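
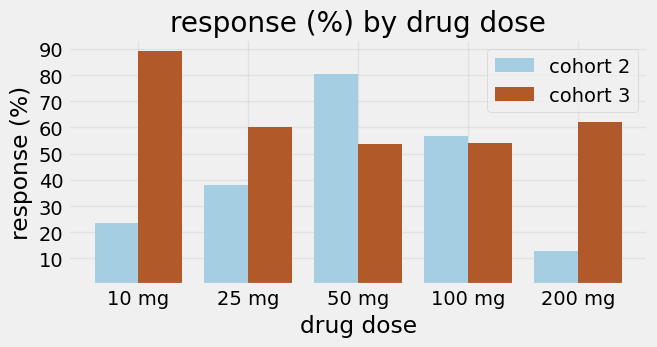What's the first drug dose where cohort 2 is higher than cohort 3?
25 mg: cohort 2 ≈ 40 vs cohort 3 ≈ 60 (not yet); 50 mg: cohort 2 ≈ 80 vs cohort 3 ≈ 50 (first crossover).

50 mg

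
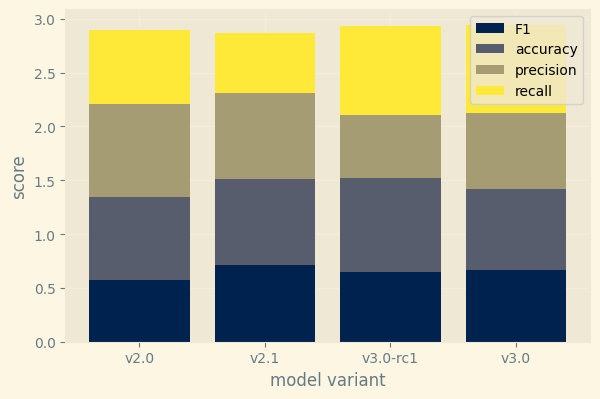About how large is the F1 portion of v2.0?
≈ 0.5

F1 top ≈ 0.5, bottom ≈ 0.0; segment ≈ 0.5.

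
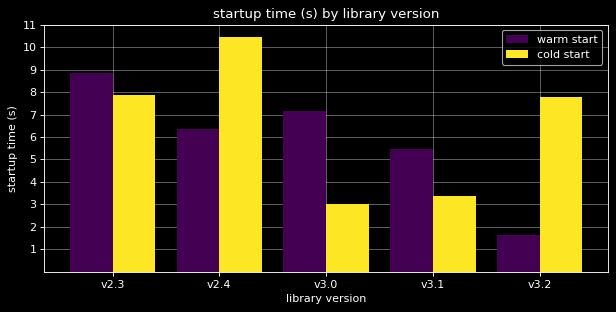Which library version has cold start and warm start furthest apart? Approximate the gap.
v3.2: cold start ≈ 8, warm start ≈ 2 → gap ≈ 6. Next-largest (v3.0) is only ≈ 4.

v3.2, ≈ 6 s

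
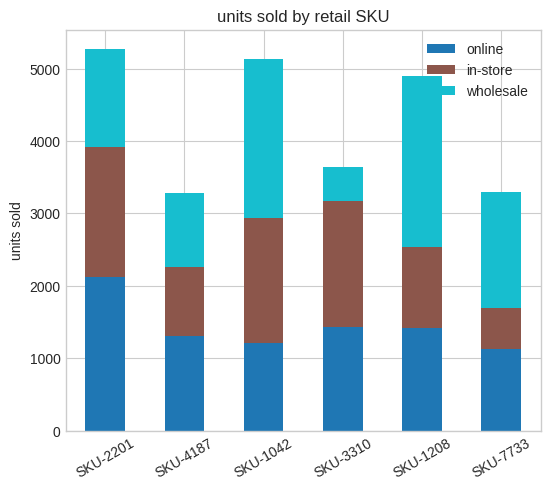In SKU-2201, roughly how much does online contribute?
online top ≈ 2000, bottom ≈ 0; segment ≈ 2000.

≈ 2000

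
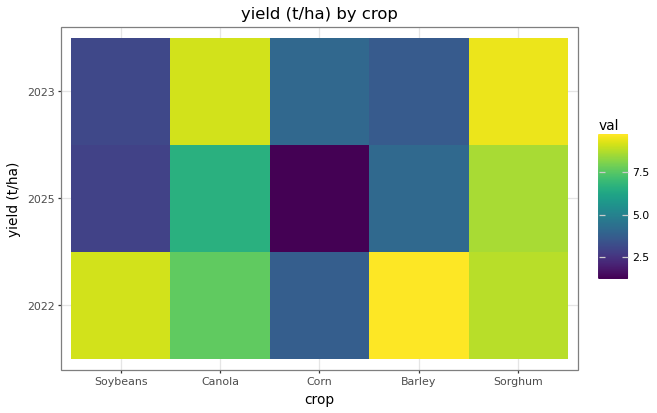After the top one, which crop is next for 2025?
Top 3 for 2025: Sorghum ≈ 9, Canola ≈ 7, Barley ≈ 4.

Canola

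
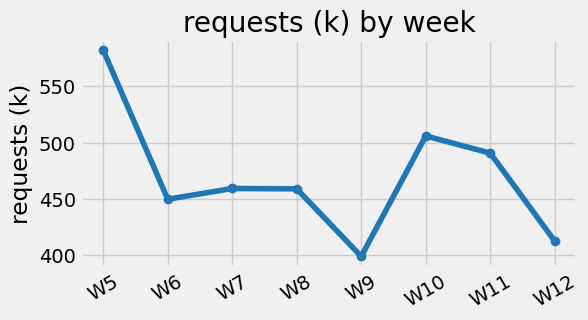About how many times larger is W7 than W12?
W7 ≈ 460, W12 ≈ 420; 460/420 ≈ 1.1.

≈ 1.1×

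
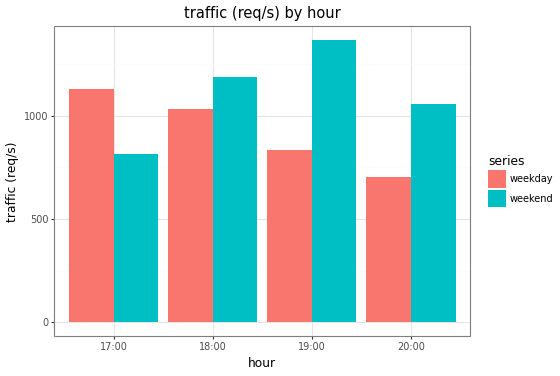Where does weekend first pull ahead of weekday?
17:00: weekend ≈ 800 vs weekday ≈ 1200 (not yet); 18:00: weekend ≈ 1200 vs weekday ≈ 1000 (first crossover).

18:00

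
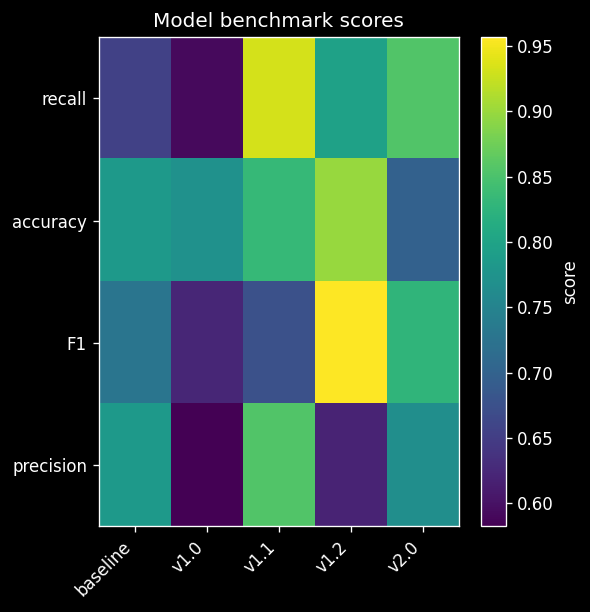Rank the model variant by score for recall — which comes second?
Top 3 for recall: v1.1 ≈ 0.95, v2.0 ≈ 0.85, v1.2 ≈ 0.80.

v2.0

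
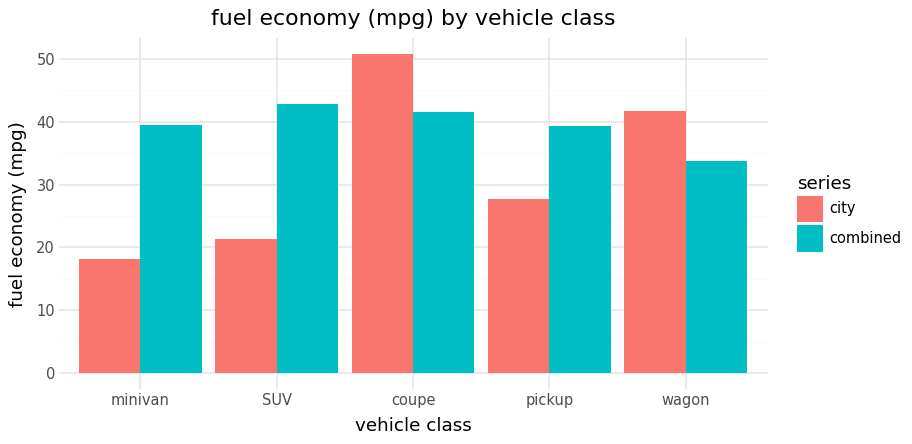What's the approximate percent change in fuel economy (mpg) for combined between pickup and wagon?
pickup ≈ 40, wagon ≈ 35; (35 − 40) / 40 ≈ -12.5%.

≈ -12.5%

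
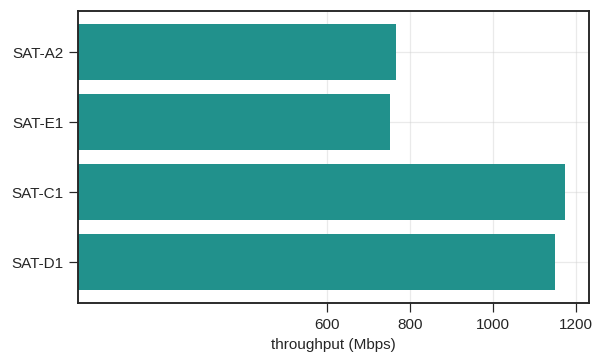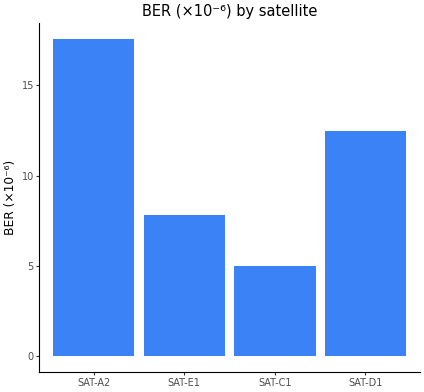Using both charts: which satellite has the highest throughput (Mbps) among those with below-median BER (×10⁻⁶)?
SAT-C1

Chart 2 median BER (×10⁻⁶) ≈ 10; below-median satellites: SAT-E1, SAT-C1. Among those, SAT-C1 has the highest throughput (Mbps) (≈ 1200).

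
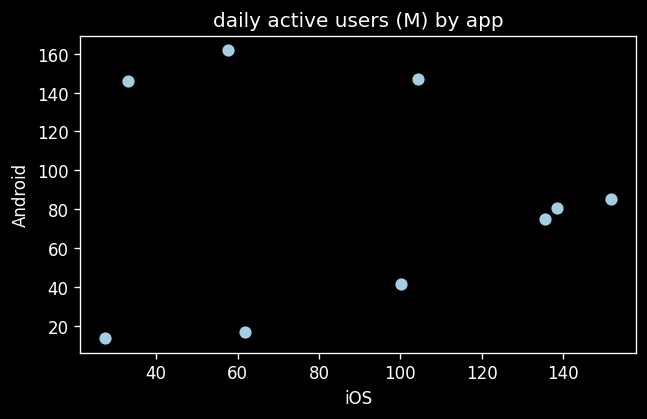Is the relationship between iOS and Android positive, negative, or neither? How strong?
Points are roughly uncorrelated; weak (|r| ≈ 0.0).

no clear correlation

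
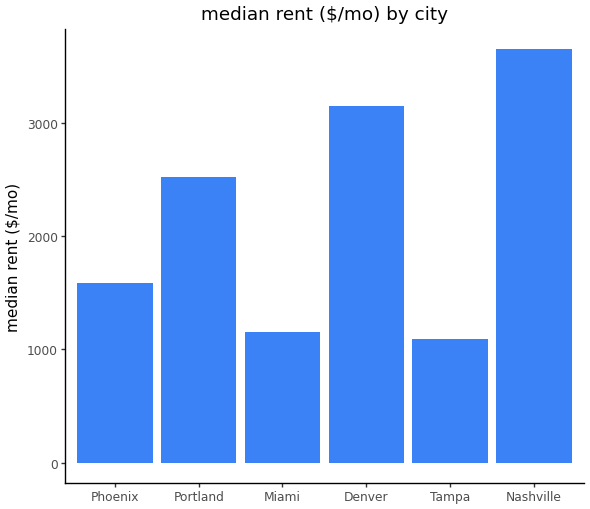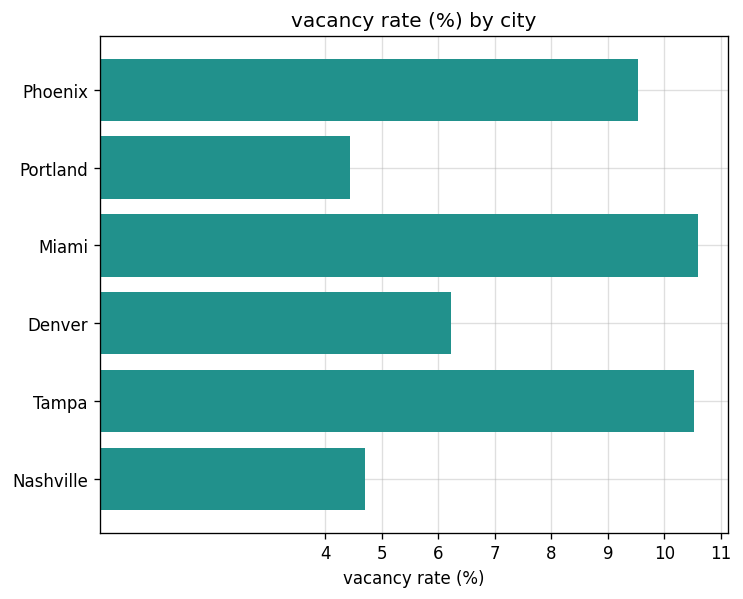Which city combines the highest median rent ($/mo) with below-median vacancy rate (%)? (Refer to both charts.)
Chart 2 median vacancy rate (%) ≈ 8; below-median cities: Portland, Denver, Nashville. Among those, Nashville has the highest median rent ($/mo) (≈ 3500).

Nashville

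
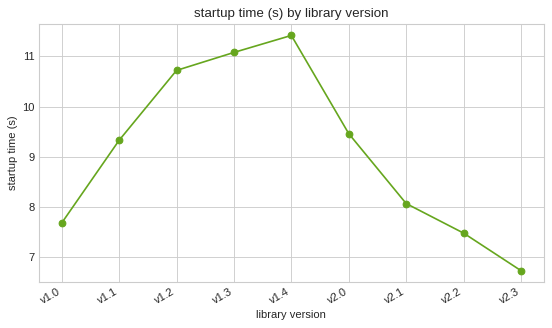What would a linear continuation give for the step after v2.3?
≈ 5.75

Last three: 8.0, 7.5, 6.5 → slope ≈ -0.75/step → next ≈ 5.75.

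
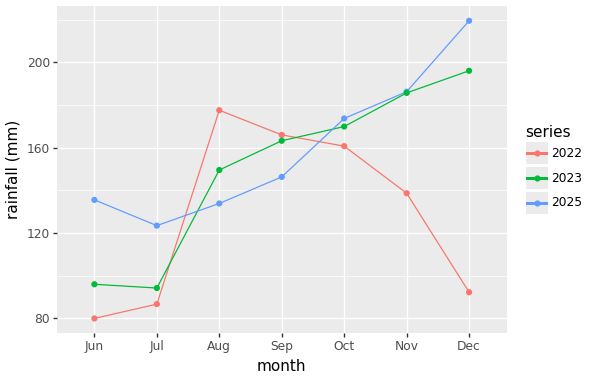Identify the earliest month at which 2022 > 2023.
Jul: 2022 ≈ 80 vs 2023 ≈ 100 (not yet); Aug: 2022 ≈ 180 vs 2023 ≈ 140 (first crossover).

Aug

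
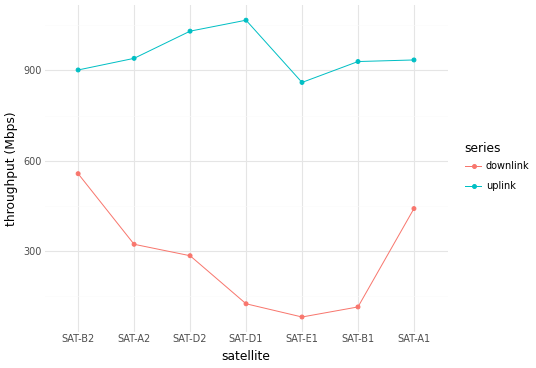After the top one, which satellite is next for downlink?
SAT-A1

Top 3 for downlink: SAT-B2 ≈ 600, SAT-A1 ≈ 400, SAT-A2 ≈ 300.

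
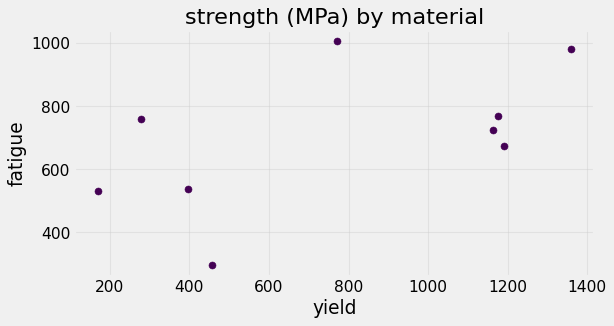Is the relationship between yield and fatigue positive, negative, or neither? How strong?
Points are positively correlated; moderate (|r| ≈ 0.6).

positive, moderate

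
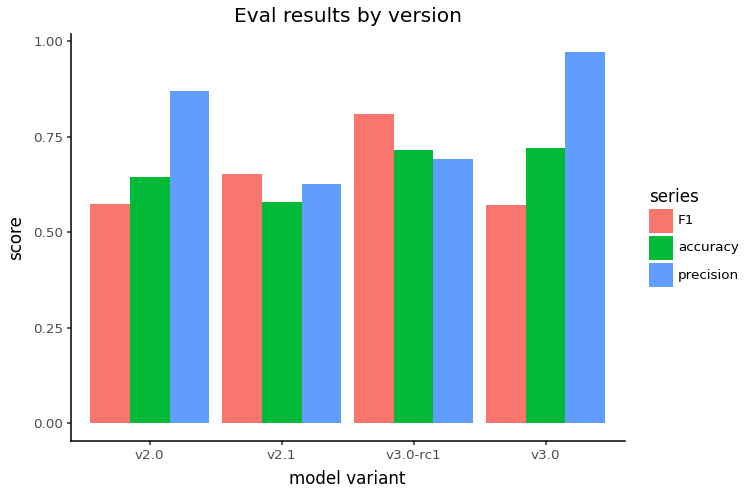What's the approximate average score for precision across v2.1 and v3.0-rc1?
(0.6 + 0.7) / 2 ≈ 0.65.

≈ 0.65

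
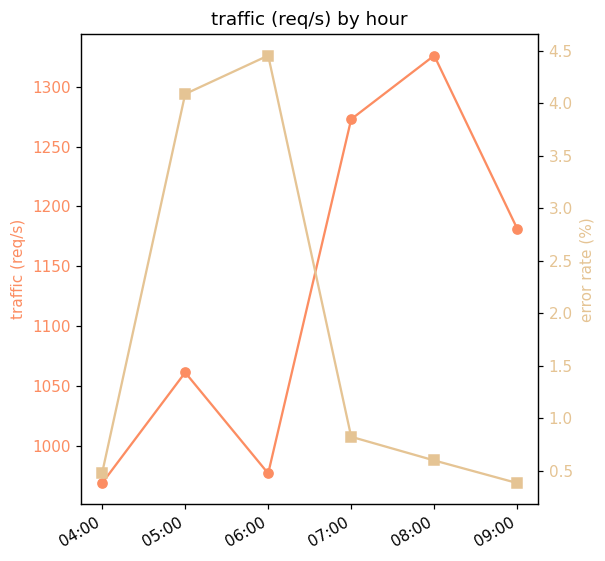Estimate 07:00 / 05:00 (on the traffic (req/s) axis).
07:00 ≈ 1250, 05:00 ≈ 1050; 1250/1050 ≈ 1.19.

≈ 1.19×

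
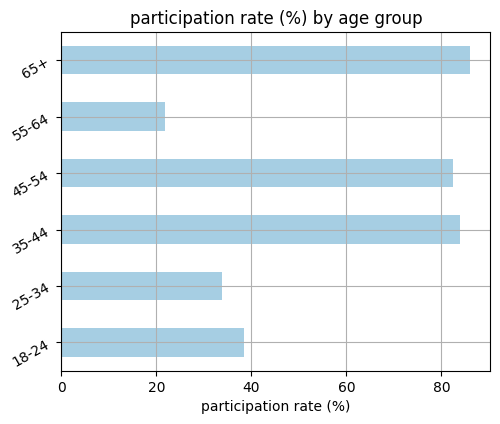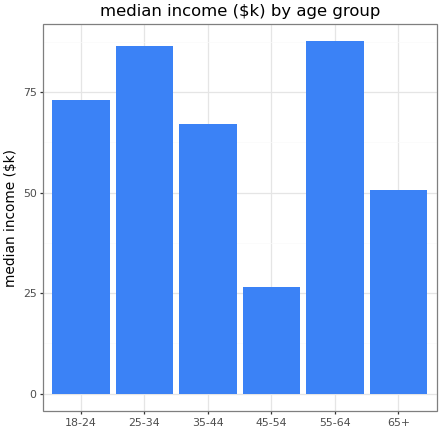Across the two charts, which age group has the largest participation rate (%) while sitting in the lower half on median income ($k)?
65+

Chart 2 median median income ($k) ≈ 70; below-median age groups: 35-44, 45-54, 65+. Among those, 65+ has the highest participation rate (%) (≈ 90).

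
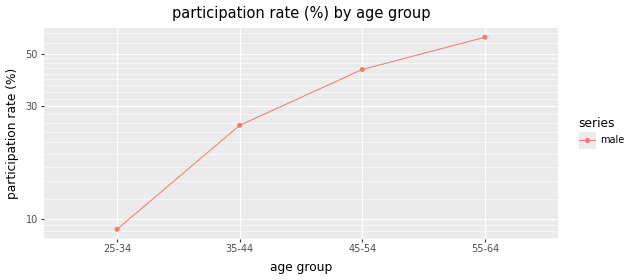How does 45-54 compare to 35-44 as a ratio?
45-54 ≈ 45, 35-44 ≈ 25; 45/25 ≈ 1.8.

≈ 1.8×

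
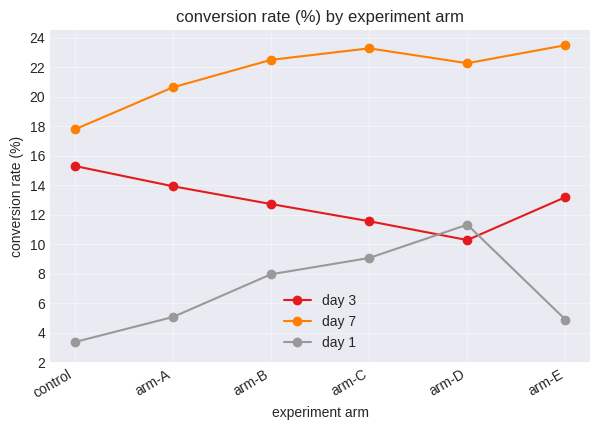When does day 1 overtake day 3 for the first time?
arm-C: day 1 ≈ 10 vs day 3 ≈ 12 (not yet); arm-D: day 1 ≈ 12 vs day 3 ≈ 10 (first crossover).

arm-D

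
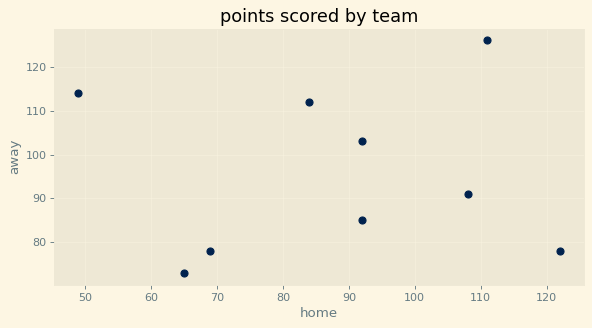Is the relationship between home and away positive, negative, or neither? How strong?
Points are roughly uncorrelated; weak (|r| ≈ 0.0).

no clear correlation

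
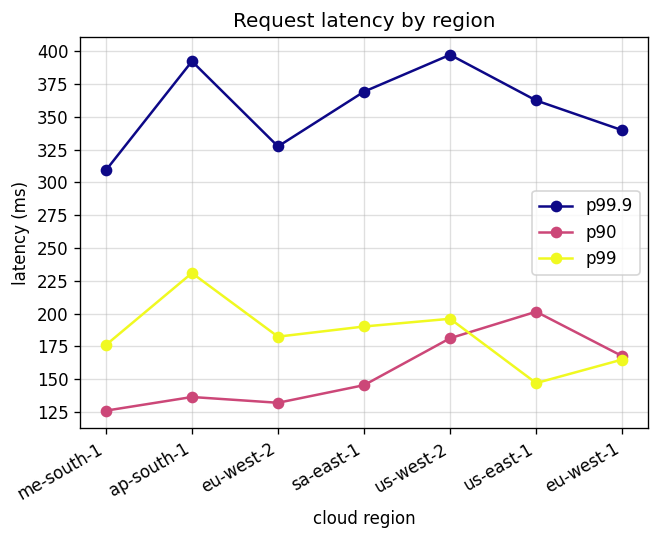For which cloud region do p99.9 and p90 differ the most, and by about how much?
ap-south-1, ≈ 275 ms

ap-south-1: p99.9 ≈ 400, p90 ≈ 125 → gap ≈ 275. Next-largest (sa-east-1) is only ≈ 225.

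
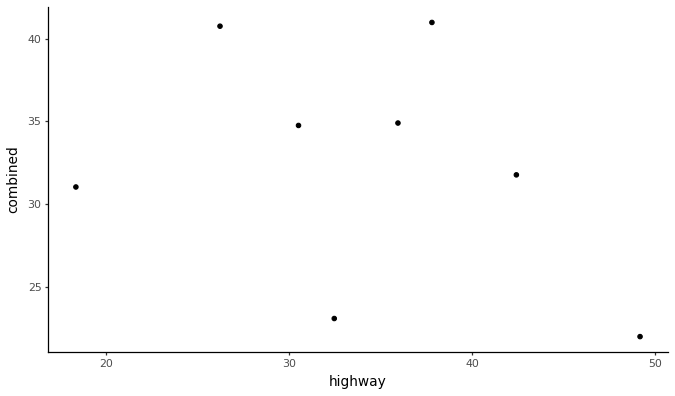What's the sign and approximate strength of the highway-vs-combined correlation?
Points are negatively correlated; weak (|r| ≈ 0.3).

negative, weak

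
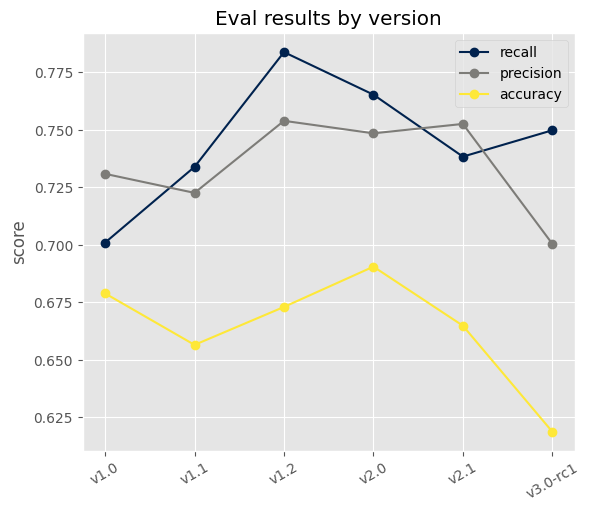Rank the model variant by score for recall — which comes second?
v2.0

Top 3 for recall: v1.2 ≈ 0.78, v2.0 ≈ 0.76, v3.0-rc1 ≈ 0.74.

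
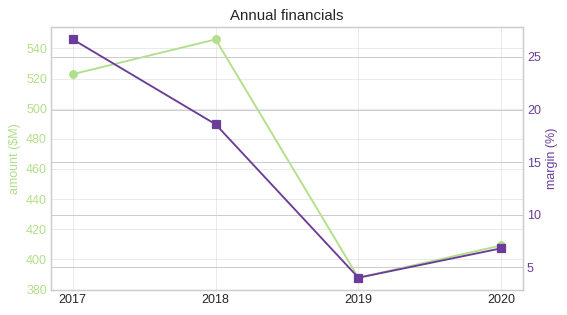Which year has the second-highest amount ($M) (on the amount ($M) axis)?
Top 3 (on the amount ($M) axis): 2018 ≈ 540, 2017 ≈ 520, 2020 ≈ 400.

2017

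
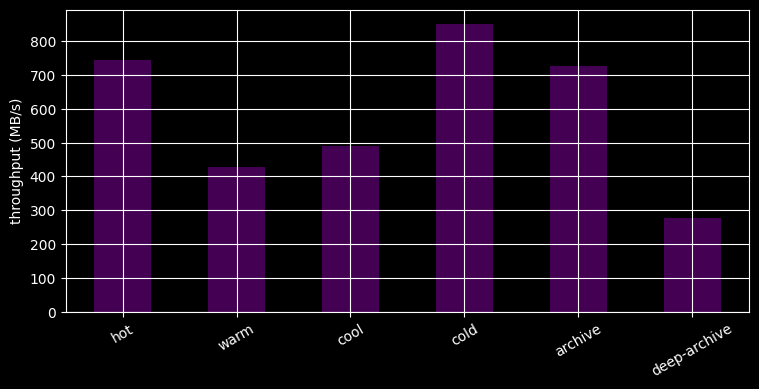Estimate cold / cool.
≈ 1.8×

cold ≈ 900, cool ≈ 500; 900/500 ≈ 1.8.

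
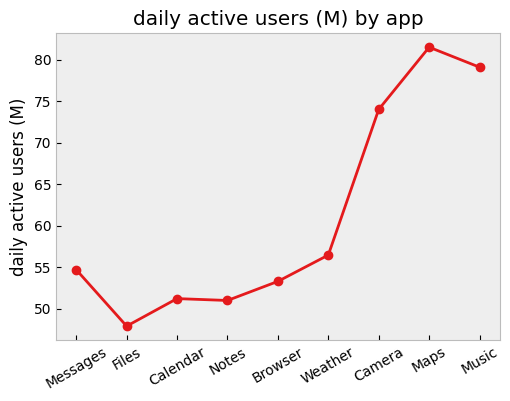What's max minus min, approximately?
Max Maps ≈ 80, min Files ≈ 50; range ≈ 30.

≈ 30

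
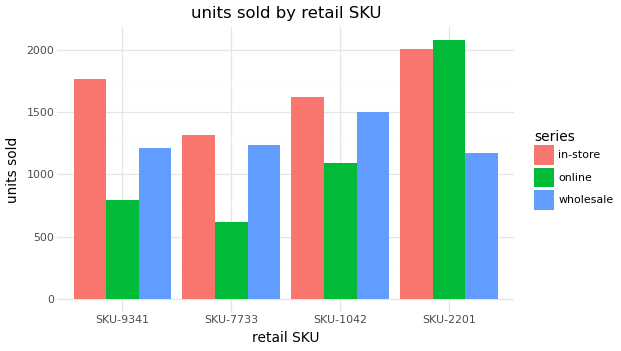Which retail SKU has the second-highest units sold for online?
SKU-1042

Top 3 for online: SKU-2201 ≈ 2000, SKU-1042 ≈ 1000, SKU-9341 ≈ 800.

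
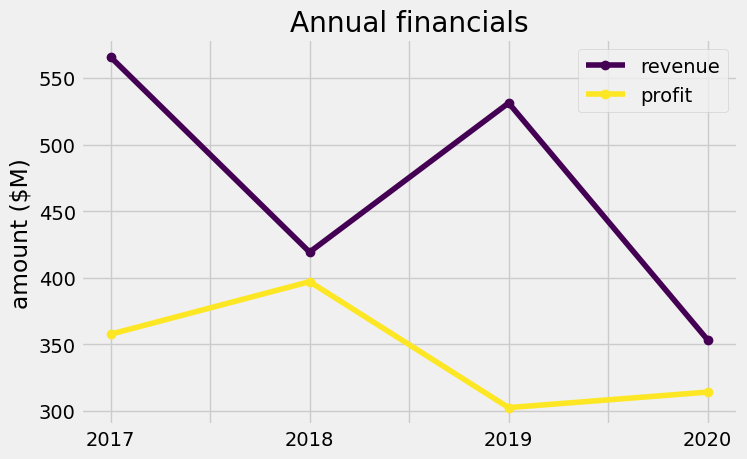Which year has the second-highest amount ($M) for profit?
Top 3 for profit: 2018 ≈ 400, 2017 ≈ 350, 2020 ≈ 325.

2017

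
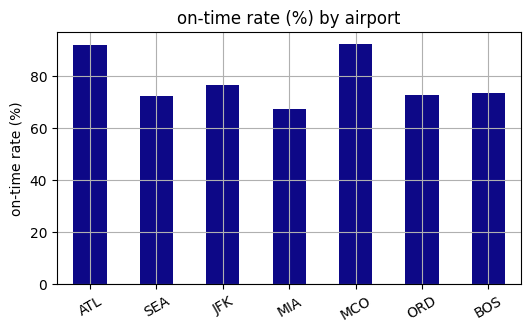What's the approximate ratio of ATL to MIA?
≈ 1.29×

ATL ≈ 90, MIA ≈ 70; 90/70 ≈ 1.29.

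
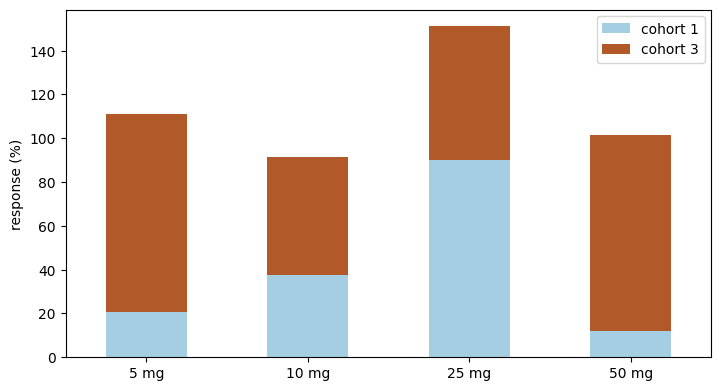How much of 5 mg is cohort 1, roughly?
≈ 20

cohort 1 top ≈ 20, bottom ≈ 0; segment ≈ 20.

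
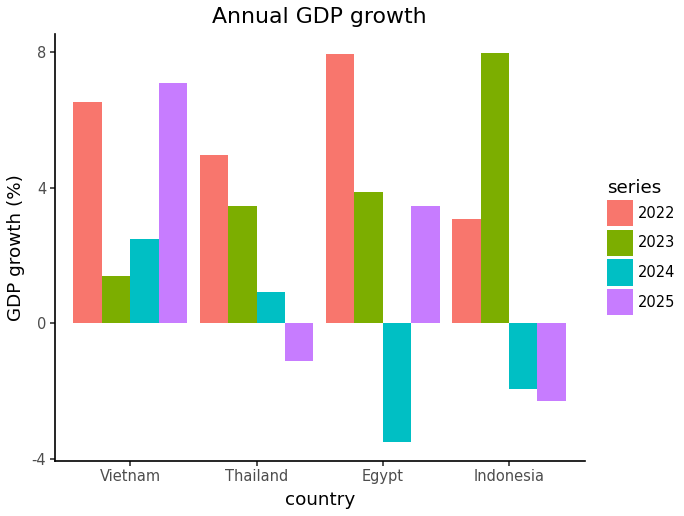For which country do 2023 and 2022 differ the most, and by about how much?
Vietnam: 2023 ≈ 1, 2022 ≈ 7 → gap ≈ 6. Next-largest (Indonesia) is only ≈ 5.

Vietnam, ≈ 6 %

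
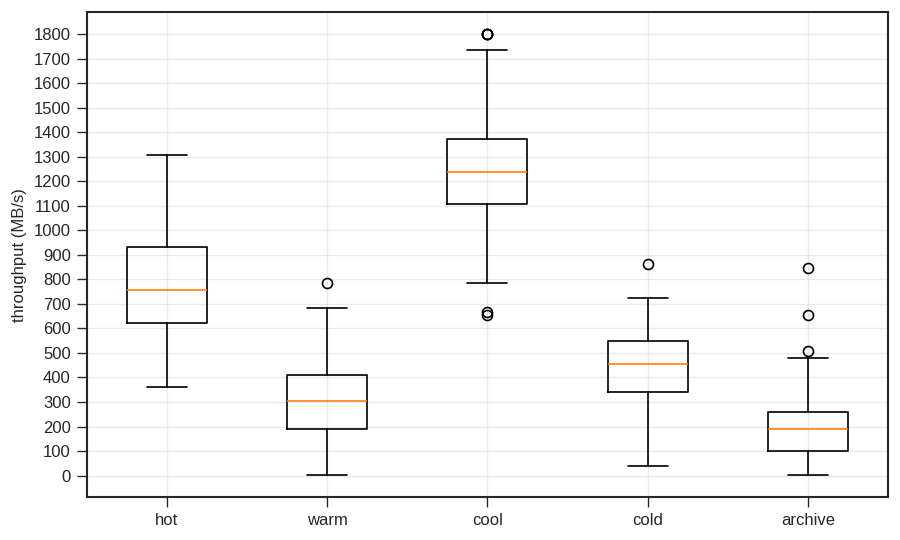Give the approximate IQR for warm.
Q3 ≈ 400, Q1 ≈ 200; IQR ≈ 200.

≈ 200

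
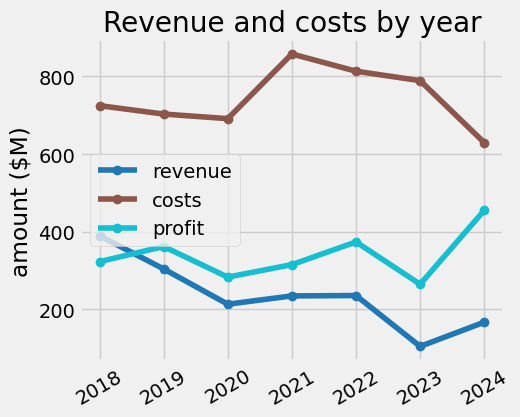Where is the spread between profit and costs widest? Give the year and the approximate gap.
2021, ≈ 600 $M

2021: profit ≈ 300, costs ≈ 900 → gap ≈ 600. Next-largest (2023) is only ≈ 500.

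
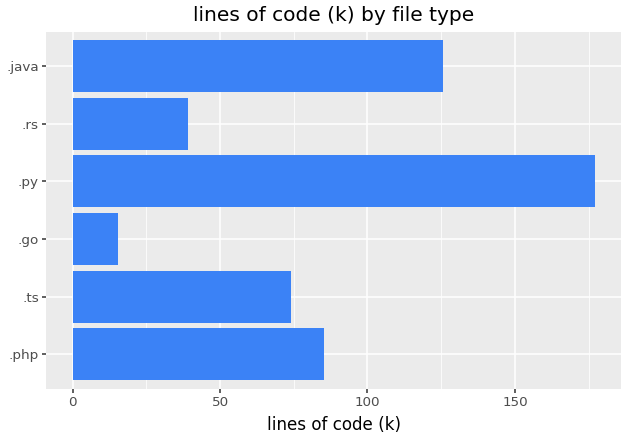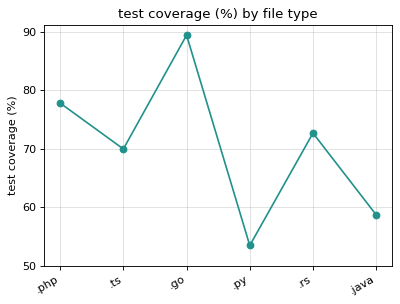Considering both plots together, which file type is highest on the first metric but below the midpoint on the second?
Chart 2 median test coverage (%) ≈ 70; below-median file types: .ts, .py, .java. Among those, .py has the highest lines of code (k) (≈ 180).

.py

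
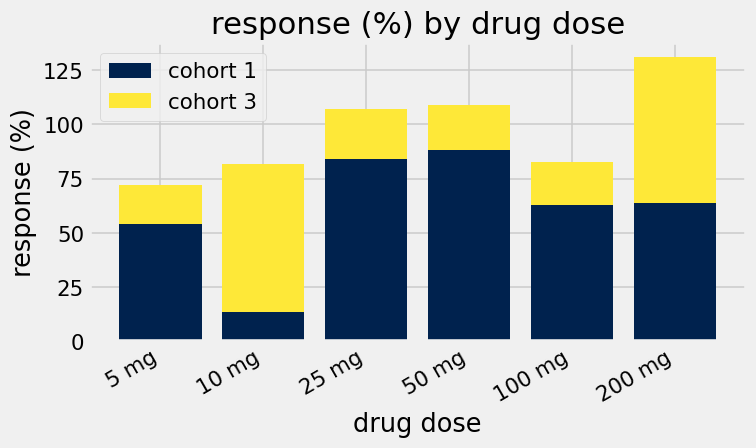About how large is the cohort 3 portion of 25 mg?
≈ 20

cohort 3 top ≈ 100, bottom ≈ 80; segment ≈ 20.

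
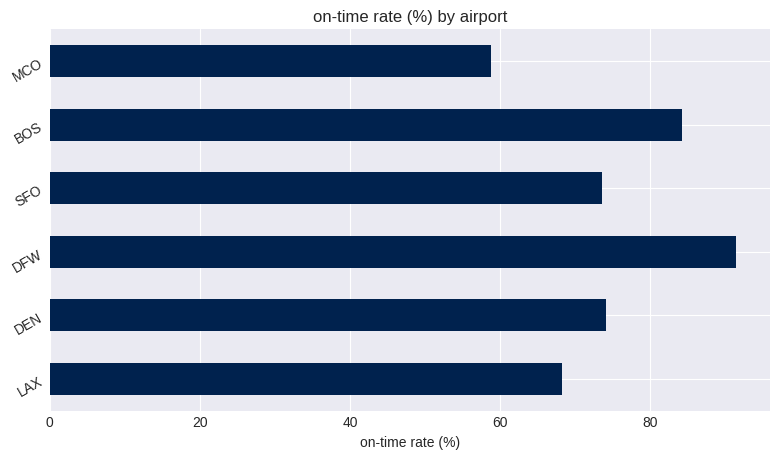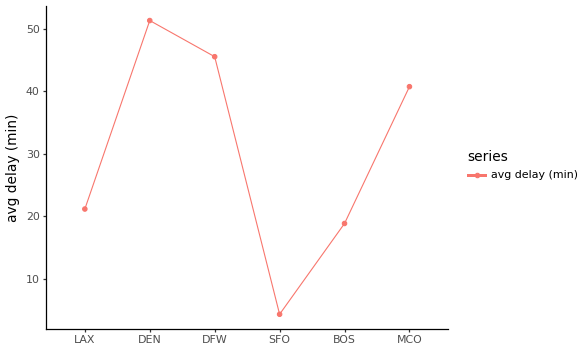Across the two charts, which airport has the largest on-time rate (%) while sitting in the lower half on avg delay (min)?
BOS

Chart 2 median avg delay (min) ≈ 30; below-median airports: LAX, SFO, BOS. Among those, BOS has the highest on-time rate (%) (≈ 80).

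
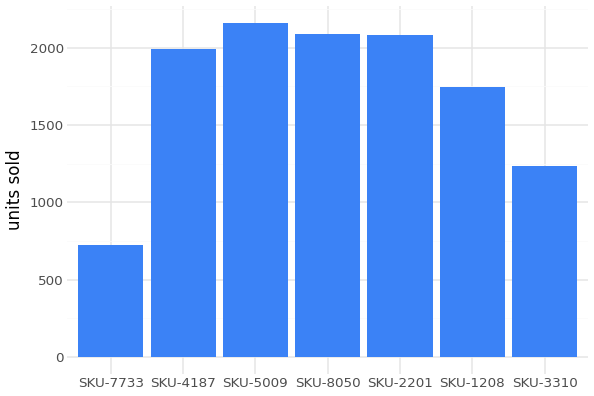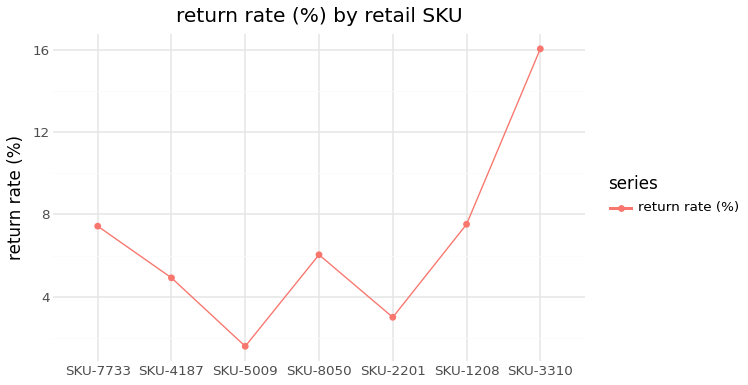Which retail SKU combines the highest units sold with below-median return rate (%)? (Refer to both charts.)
Chart 2 median return rate (%) ≈ 6; below-median retail SKUs: SKU-4187, SKU-5009, SKU-2201. Among those, SKU-5009 has the highest units sold (≈ 2200).

SKU-5009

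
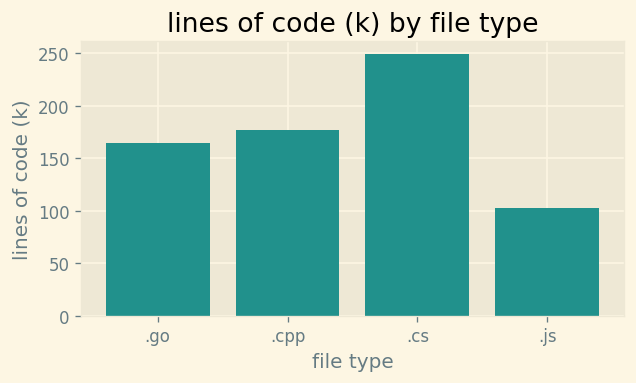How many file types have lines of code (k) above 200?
Above 200: .cs.

1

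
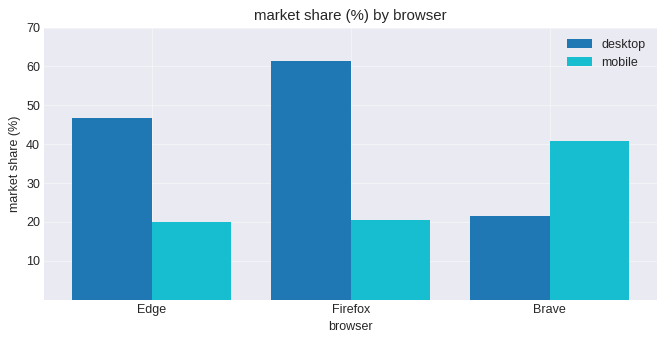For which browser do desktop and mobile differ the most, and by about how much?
Firefox, ≈ 40 %

Firefox: desktop ≈ 60, mobile ≈ 20 → gap ≈ 40. Next-largest (Edge) is only ≈ 30.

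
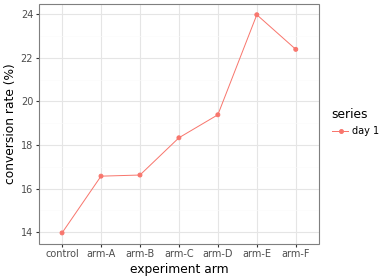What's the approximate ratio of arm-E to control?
arm-E ≈ 24, control ≈ 14; 24/14 ≈ 1.71.

≈ 1.71×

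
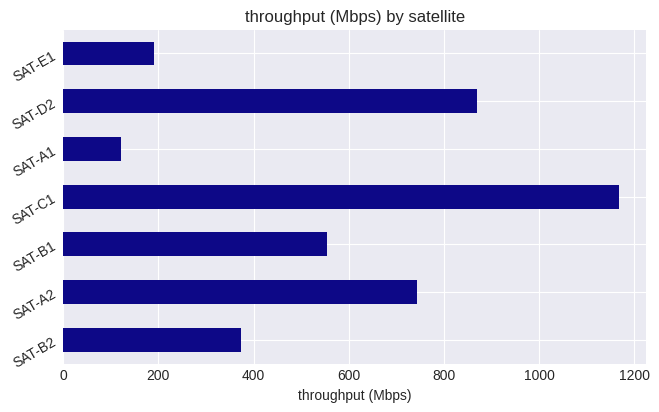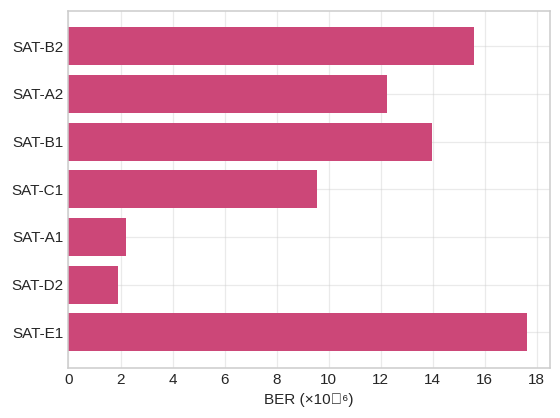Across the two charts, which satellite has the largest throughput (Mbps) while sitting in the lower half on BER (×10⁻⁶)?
SAT-C1

Chart 2 median BER (×10⁻⁶) ≈ 12; below-median satellites: SAT-C1, SAT-A1, SAT-D2. Among those, SAT-C1 has the highest throughput (Mbps) (≈ 1200).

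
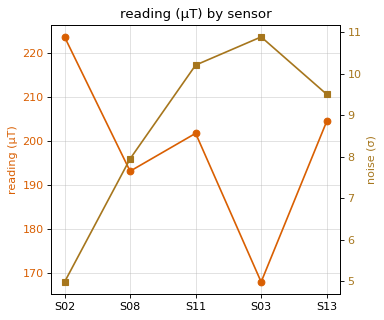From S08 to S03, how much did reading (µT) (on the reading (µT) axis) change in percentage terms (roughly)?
≈ -12.8%

S08 ≈ 195, S03 ≈ 170; (170 − 195) / 195 ≈ -12.8%.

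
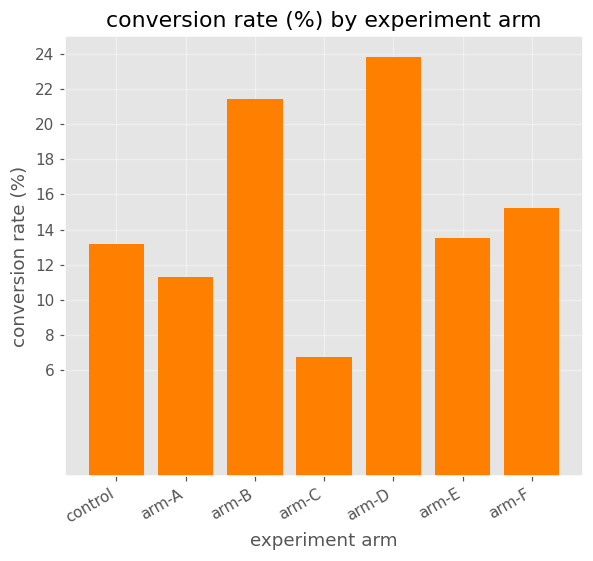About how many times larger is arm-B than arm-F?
arm-B ≈ 22, arm-F ≈ 16; 22/16 ≈ 1.38.

≈ 1.38×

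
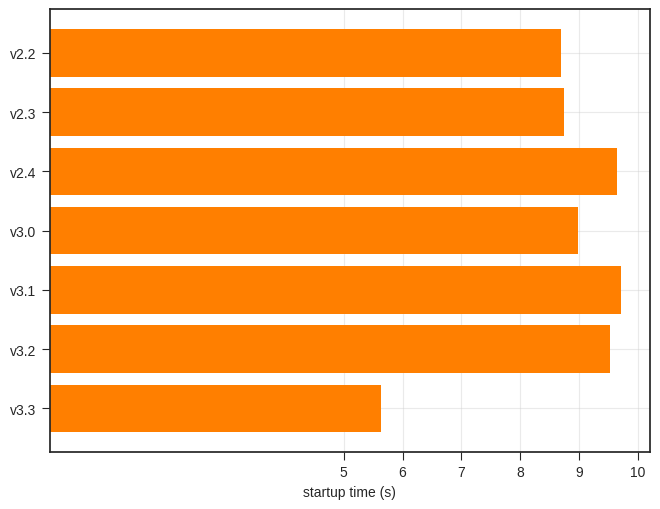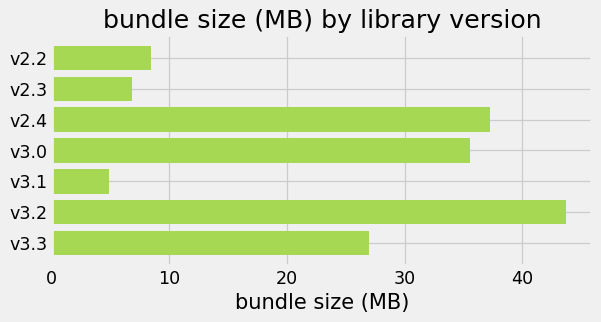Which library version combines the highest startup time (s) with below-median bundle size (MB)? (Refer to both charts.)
Chart 2 median bundle size (MB) ≈ 25; below-median library versions: v2.2, v2.3, v3.1. Among those, v3.1 has the highest startup time (s) (≈ 10).

v3.1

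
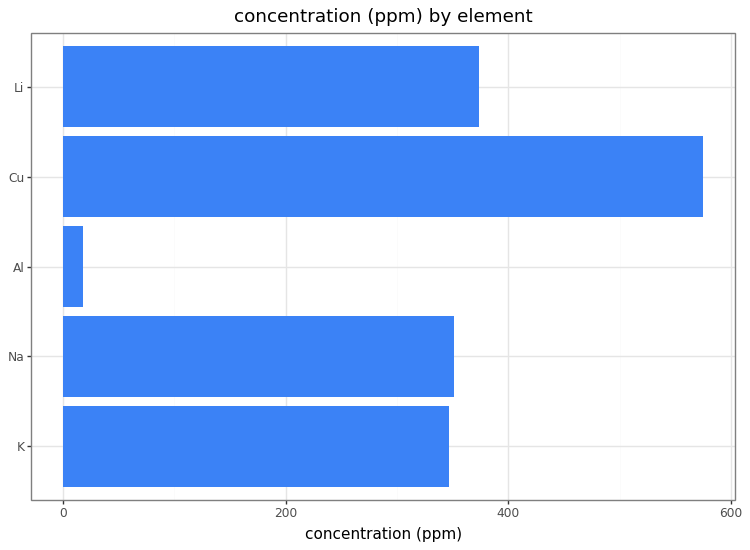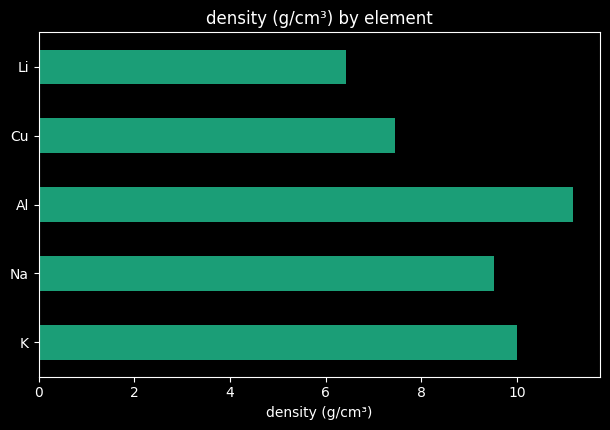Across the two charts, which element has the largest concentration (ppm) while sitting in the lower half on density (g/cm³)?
Cu

Chart 2 median density (g/cm³) ≈ 10; below-median elements: Cu, Li. Among those, Cu has the highest concentration (ppm) (≈ 600).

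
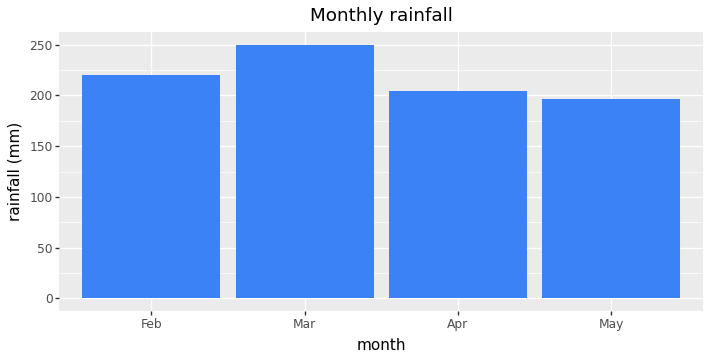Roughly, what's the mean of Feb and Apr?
≈ 212

(225 + 200) / 2 ≈ 212.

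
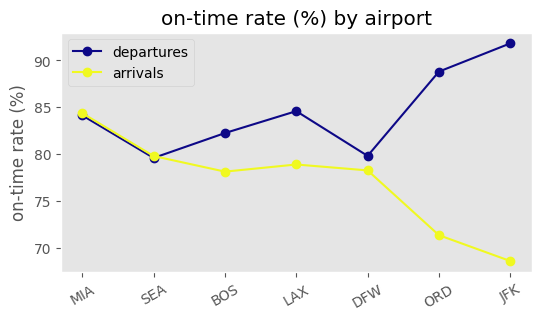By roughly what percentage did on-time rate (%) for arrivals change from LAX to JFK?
LAX ≈ 78, JFK ≈ 68; (68 − 78) / 78 ≈ -12.8%.

≈ -12.8%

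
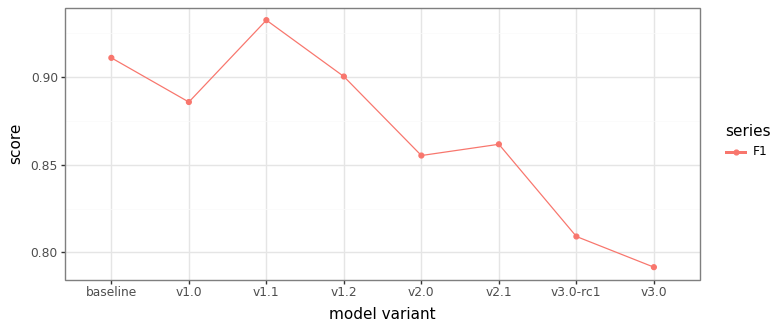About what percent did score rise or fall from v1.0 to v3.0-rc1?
v1.0 ≈ 0.88, v3.0-rc1 ≈ 0.80; (0.80 − 0.88) / 0.88 ≈ -9.1%.

≈ -9.1%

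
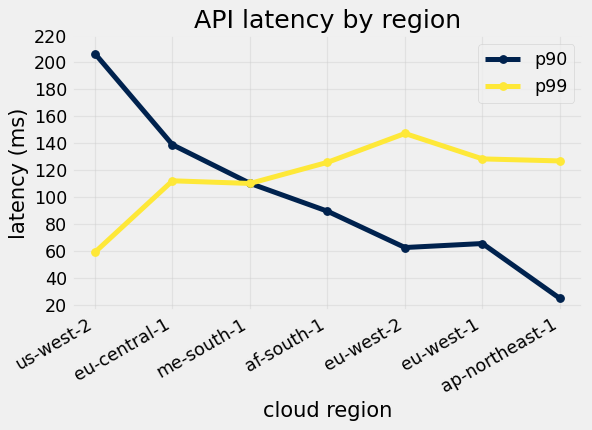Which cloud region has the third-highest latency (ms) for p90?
Top 4 for p90: us-west-2 ≈ 200, eu-central-1 ≈ 140, me-south-1 ≈ 120, af-south-1 ≈ 80.

me-south-1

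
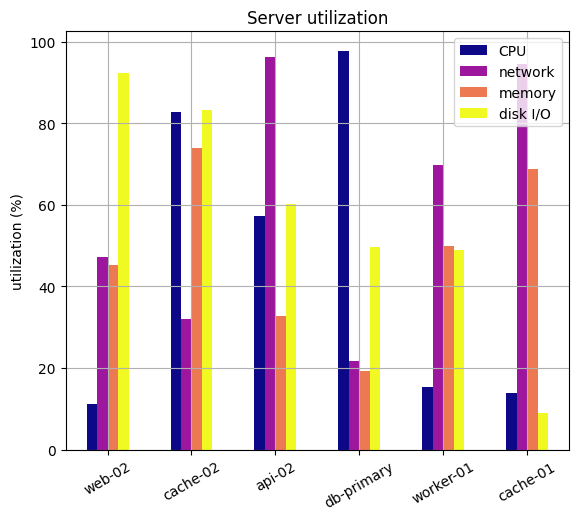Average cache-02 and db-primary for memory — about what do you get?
(70 + 20) / 2 ≈ 45.

≈ 45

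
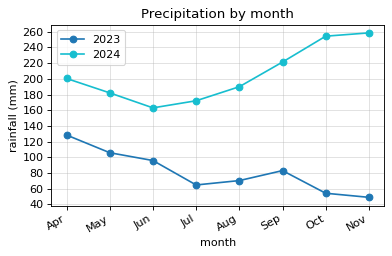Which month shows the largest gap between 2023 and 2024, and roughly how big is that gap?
Nov, ≈ 220 mm

Nov: 2023 ≈ 40, 2024 ≈ 260 → gap ≈ 220. Next-largest (Oct) is only ≈ 200.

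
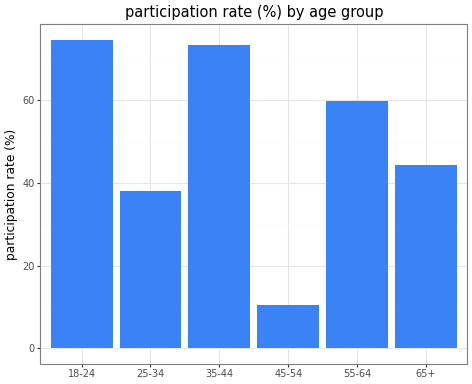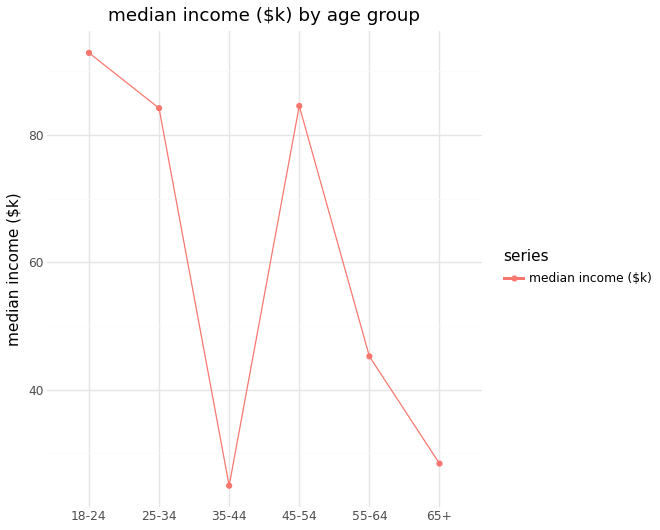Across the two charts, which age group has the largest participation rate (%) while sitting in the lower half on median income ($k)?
35-44

Chart 2 median median income ($k) ≈ 60; below-median age groups: 35-44, 55-64, 65+. Among those, 35-44 has the highest participation rate (%) (≈ 70).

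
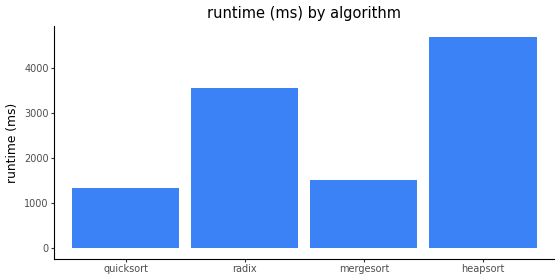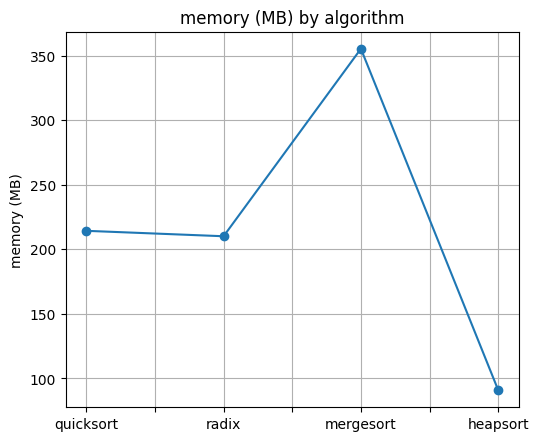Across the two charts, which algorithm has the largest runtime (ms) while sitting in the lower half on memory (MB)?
heapsort

Chart 2 median memory (MB) ≈ 200; below-median algorithms: radix, heapsort. Among those, heapsort has the highest runtime (ms) (≈ 4500).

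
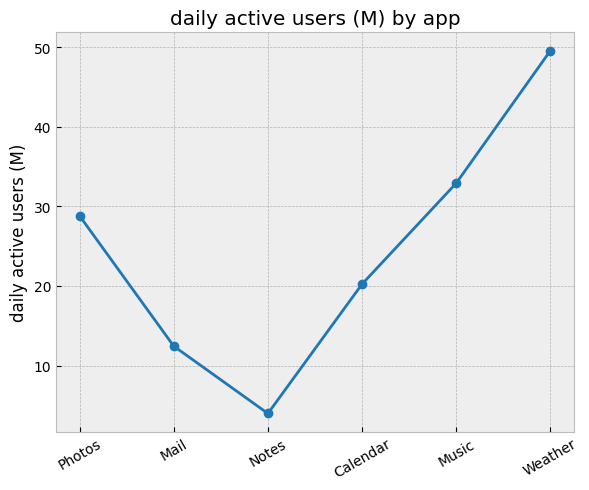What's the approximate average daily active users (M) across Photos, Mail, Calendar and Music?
≈ 24

(30 + 10 + 20 + 35) / 4 ≈ 24.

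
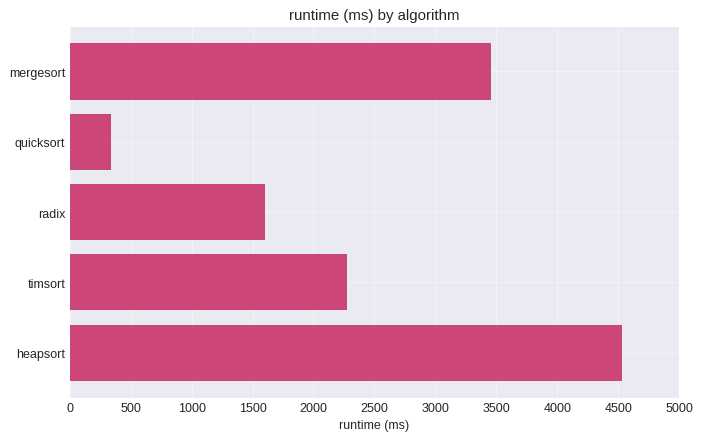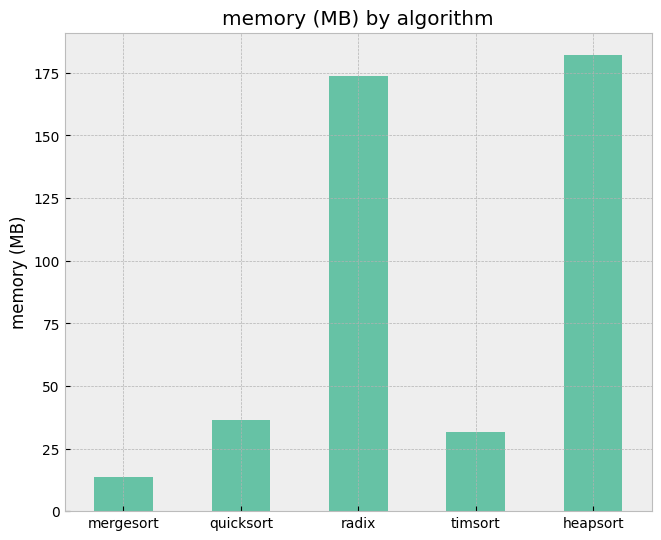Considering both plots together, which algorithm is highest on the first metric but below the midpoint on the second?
mergesort

Chart 2 median memory (MB) ≈ 40; below-median algorithms: mergesort, timsort. Among those, mergesort has the highest runtime (ms) (≈ 3500).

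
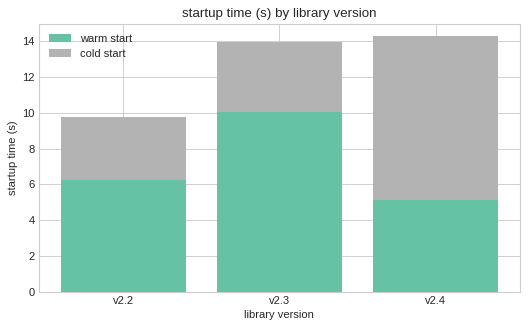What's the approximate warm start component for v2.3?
≈ 10

warm start top ≈ 10, bottom ≈ 0; segment ≈ 10.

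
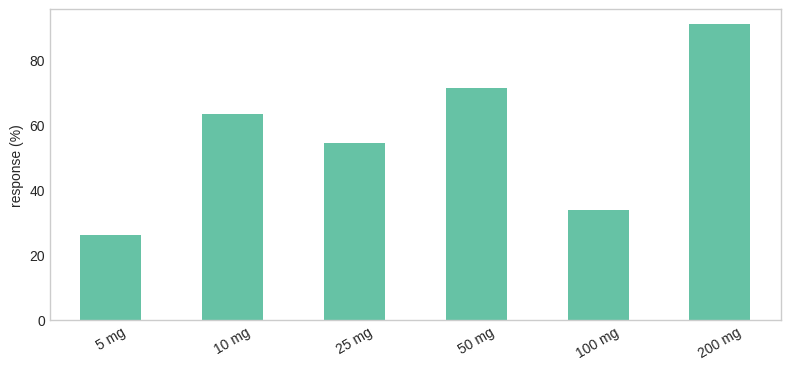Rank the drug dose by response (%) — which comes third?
Top 4: 200 mg ≈ 90, 50 mg ≈ 70, 10 mg ≈ 60, 25 mg ≈ 50.

10 mg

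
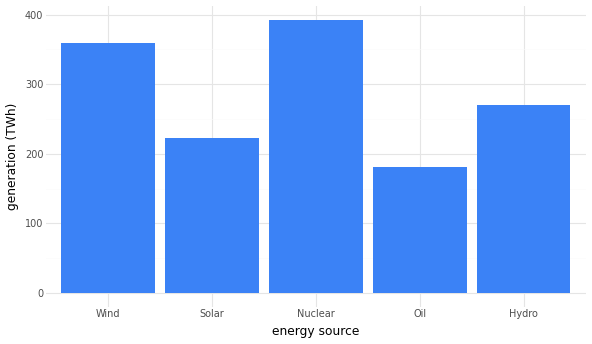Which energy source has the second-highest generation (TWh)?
Wind

Top 3: Nuclear ≈ 400, Wind ≈ 350, Hydro ≈ 250.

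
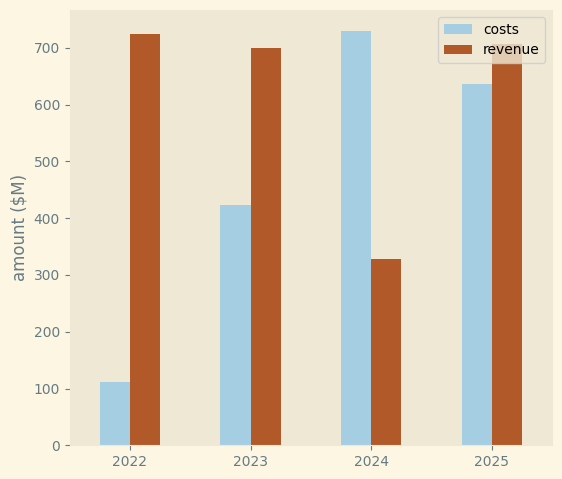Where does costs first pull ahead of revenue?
2023: costs ≈ 400 vs revenue ≈ 700 (not yet); 2024: costs ≈ 700 vs revenue ≈ 300 (first crossover).

2024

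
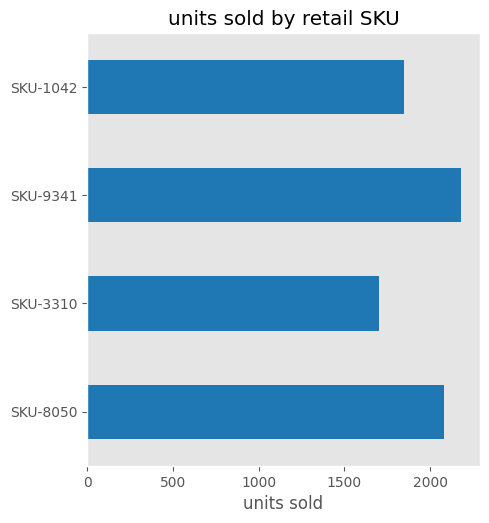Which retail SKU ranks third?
Top 4: SKU-9341 ≈ 2200, SKU-8050 ≈ 2000, SKU-1042 ≈ 1800, SKU-3310 ≈ 1600.

SKU-1042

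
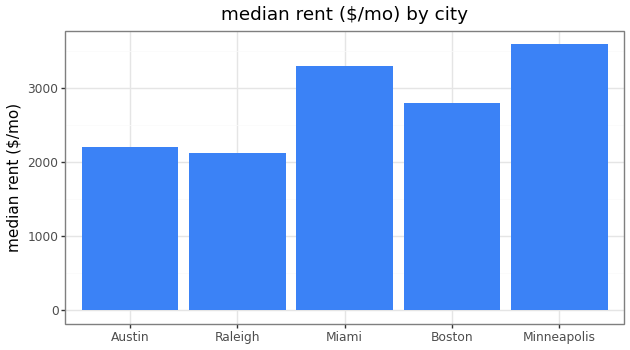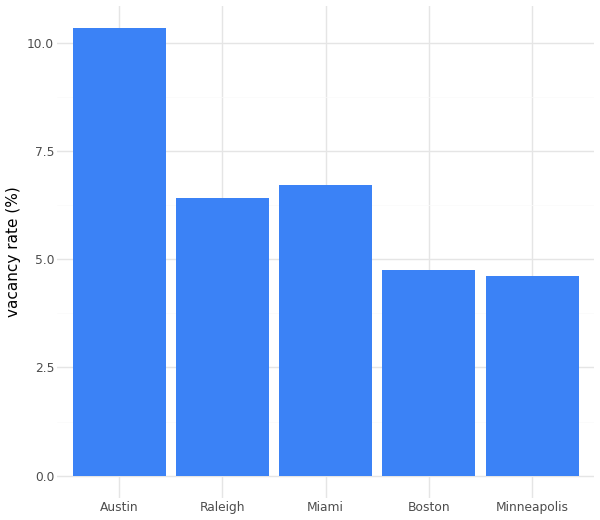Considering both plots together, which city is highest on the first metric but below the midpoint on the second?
Minneapolis

Chart 2 median vacancy rate (%) ≈ 6; below-median cities: Boston, Minneapolis. Among those, Minneapolis has the highest median rent ($/mo) (≈ 3500).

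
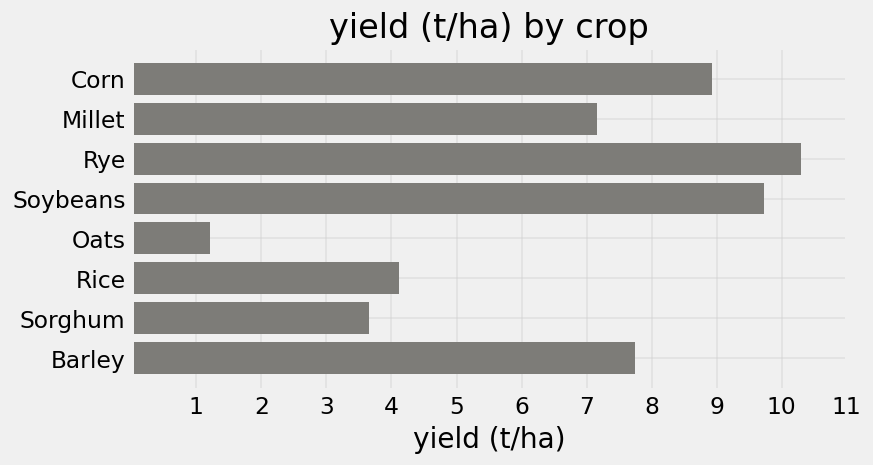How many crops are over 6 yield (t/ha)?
Above 6: Corn, Millet, Rye, Soybeans, Barley.

5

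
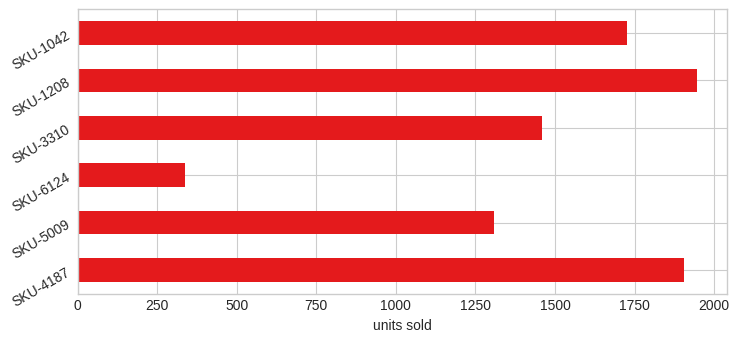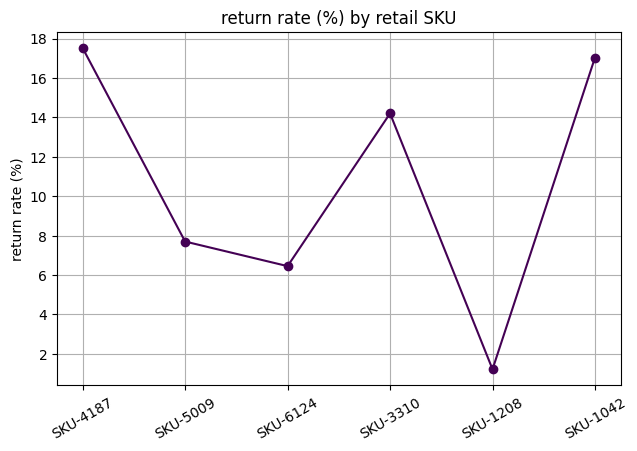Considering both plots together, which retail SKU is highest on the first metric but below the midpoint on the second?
SKU-1208

Chart 2 median return rate (%) ≈ 10; below-median retail SKUs: SKU-5009, SKU-6124, SKU-1208. Among those, SKU-1208 has the highest units sold (≈ 2000).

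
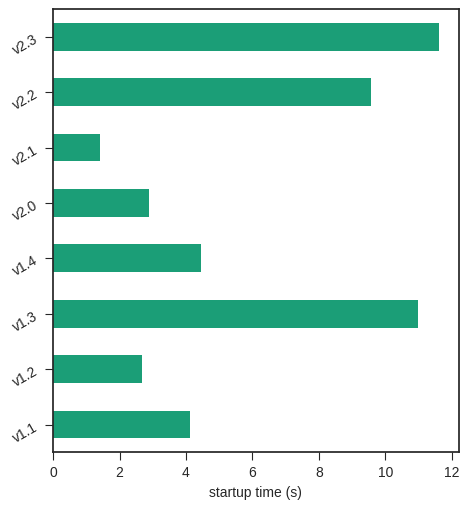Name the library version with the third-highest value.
v2.2

Top 4: v2.3 ≈ 12, v1.3 ≈ 11, v2.2 ≈ 10, v1.4 ≈ 4.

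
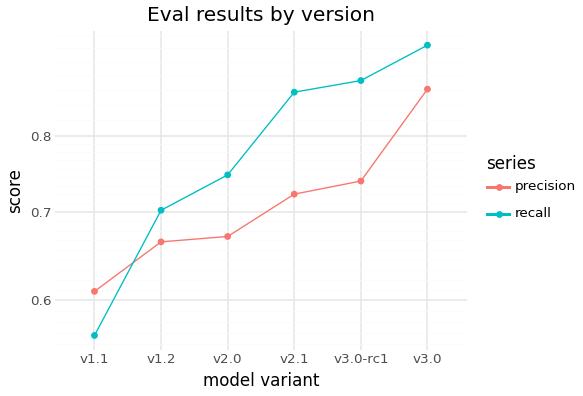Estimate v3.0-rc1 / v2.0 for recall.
≈ 1.2×

v3.0-rc1 ≈ 0.90, v2.0 ≈ 0.75; 0.90/0.75 ≈ 1.2.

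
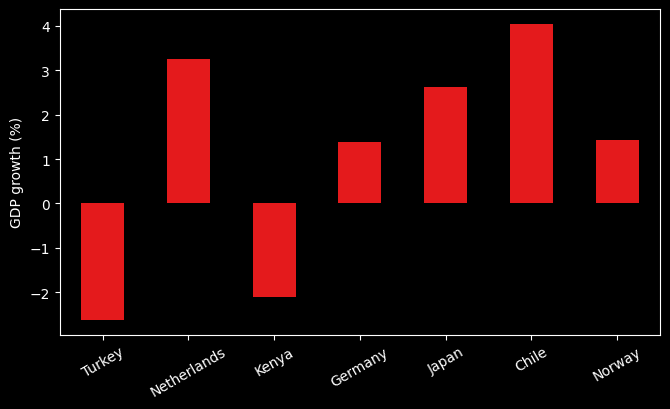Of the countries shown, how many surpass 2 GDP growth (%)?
3

Above 2: Netherlands, Japan, Chile.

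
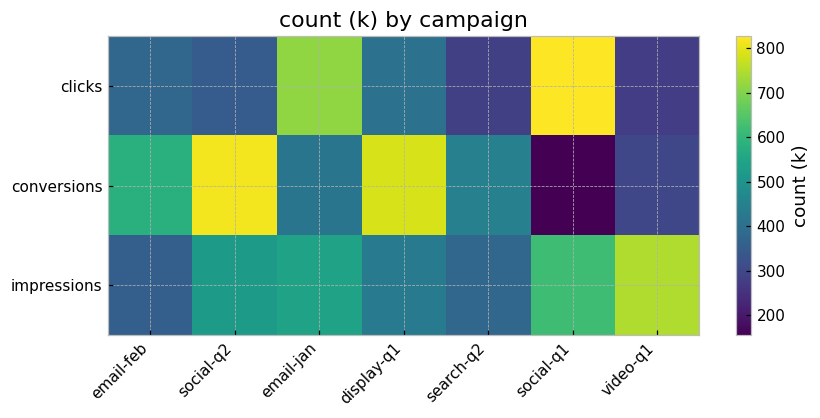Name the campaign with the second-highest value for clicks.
email-jan

Top 3 for clicks: social-q1 ≈ 800, email-jan ≈ 700, display-q1 ≈ 400.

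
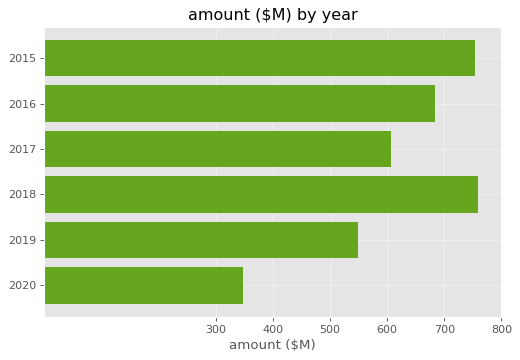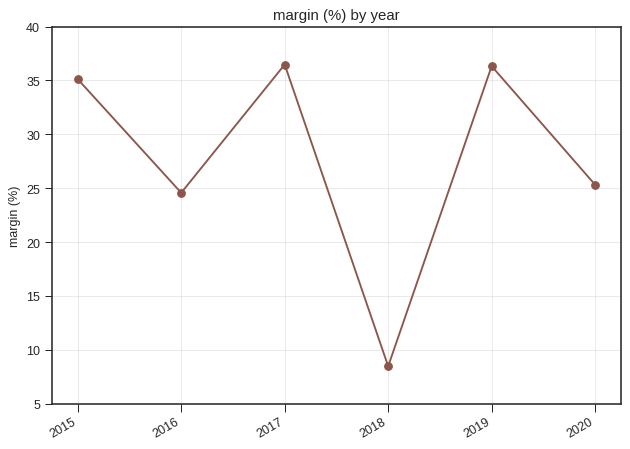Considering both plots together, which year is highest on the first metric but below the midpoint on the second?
2018

Chart 2 median margin (%) ≈ 30; below-median years: 2016, 2018, 2020. Among those, 2018 has the highest amount ($M) (≈ 800).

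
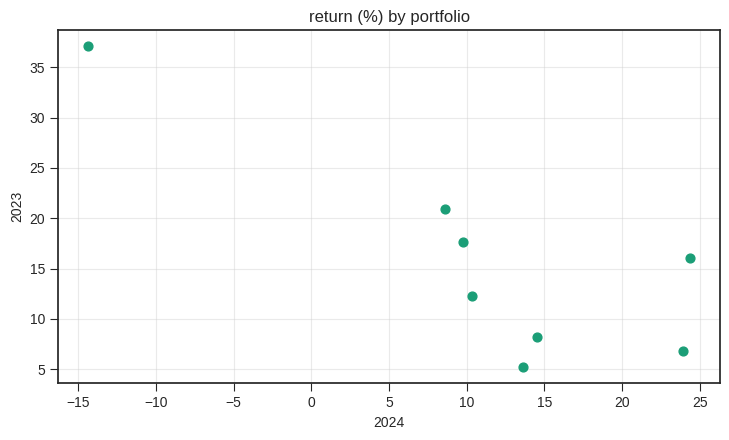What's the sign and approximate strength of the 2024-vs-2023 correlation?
Points are negatively correlated; strong (|r| ≈ 0.8).

negative, strong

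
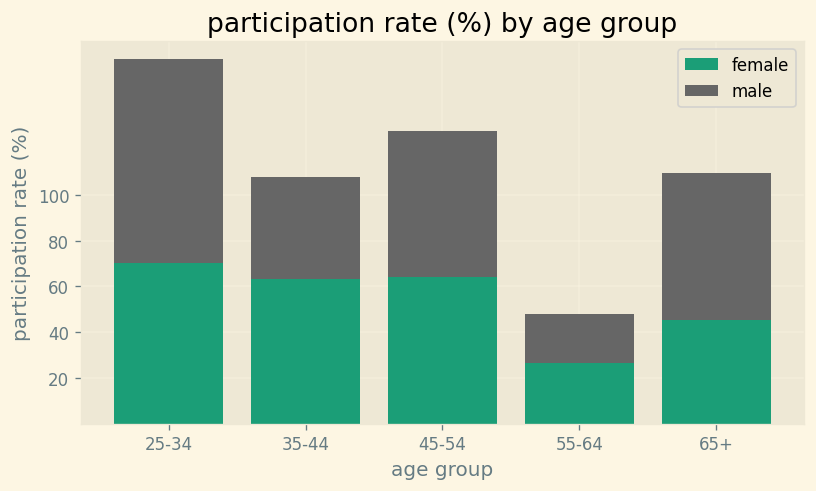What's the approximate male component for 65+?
≈ 60

male top ≈ 100, bottom ≈ 40; segment ≈ 60.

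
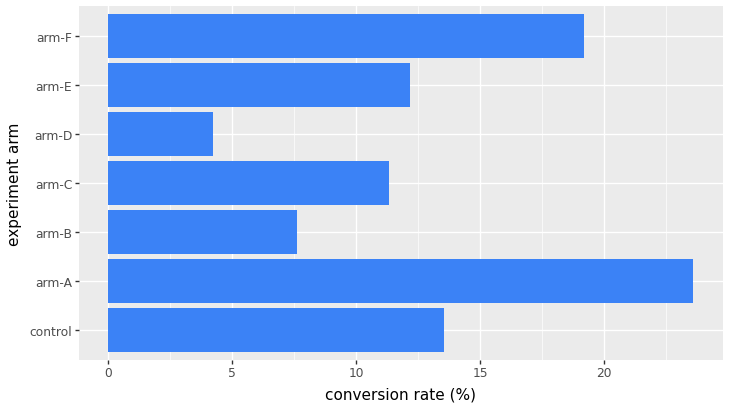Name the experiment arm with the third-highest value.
control

Top 4: arm-A ≈ 24, arm-F ≈ 20, control ≈ 14, arm-E ≈ 12.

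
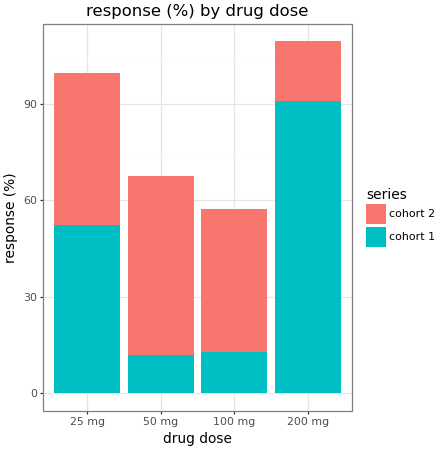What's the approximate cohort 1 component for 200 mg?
≈ 90

cohort 1 top ≈ 90, bottom ≈ 0; segment ≈ 90.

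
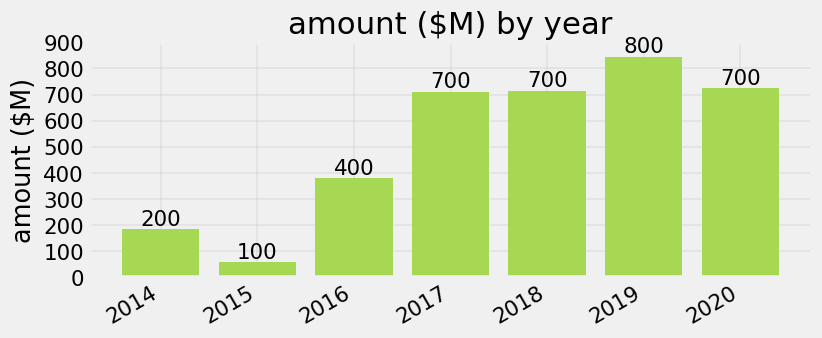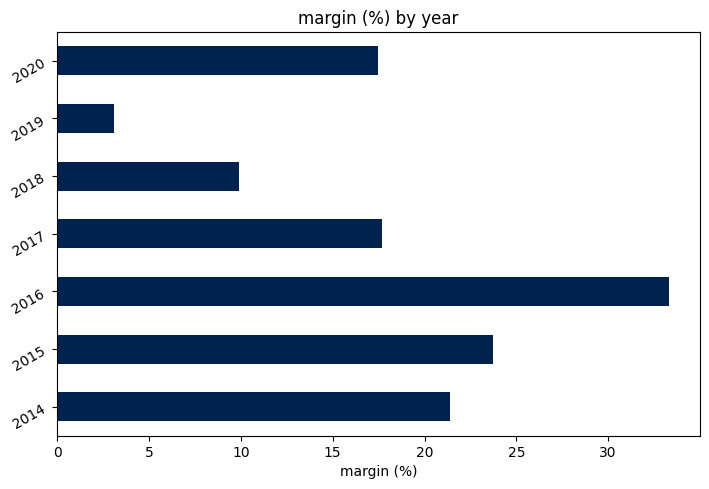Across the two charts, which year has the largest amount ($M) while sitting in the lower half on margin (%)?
2019

Chart 2 median margin (%) ≈ 20; below-median years: 2018, 2019, 2020. Among those, 2019 has the highest amount ($M) (≈ 800).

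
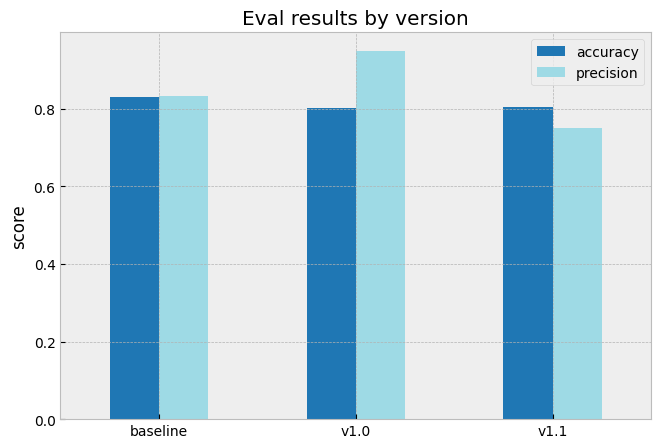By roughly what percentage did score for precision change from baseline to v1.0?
≈ +12.5%

baseline ≈ 0.8, v1.0 ≈ 0.9; (0.9 − 0.8) / 0.8 ≈ +12.5%.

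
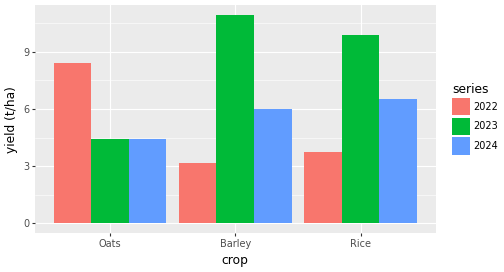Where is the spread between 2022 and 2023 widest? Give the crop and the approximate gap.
Barley, ≈ 8 t/ha

Barley: 2022 ≈ 3, 2023 ≈ 11 → gap ≈ 8. Next-largest (Rice) is only ≈ 6.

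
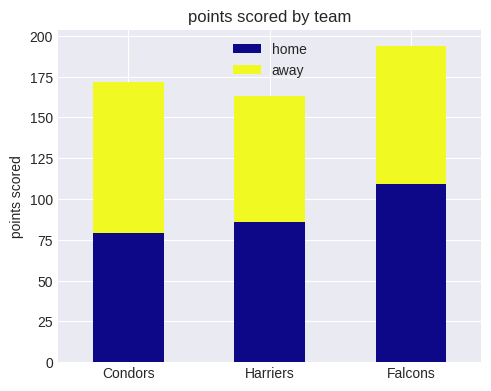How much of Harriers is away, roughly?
≈ 80

away top ≈ 160, bottom ≈ 80; segment ≈ 80.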